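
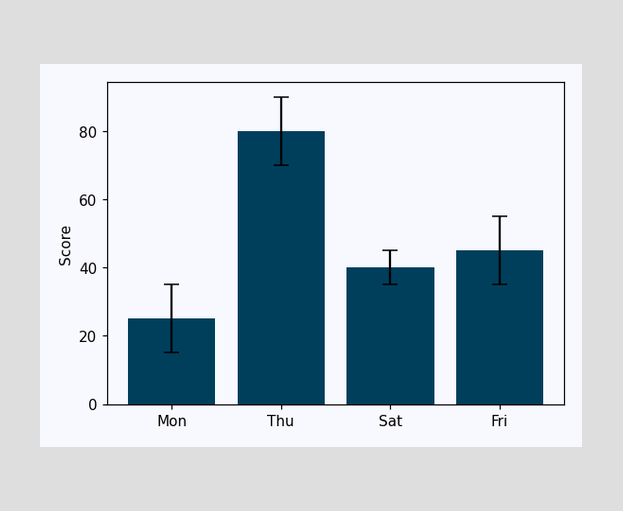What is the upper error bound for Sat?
The Sat bar's upper whisker reaches 45.

45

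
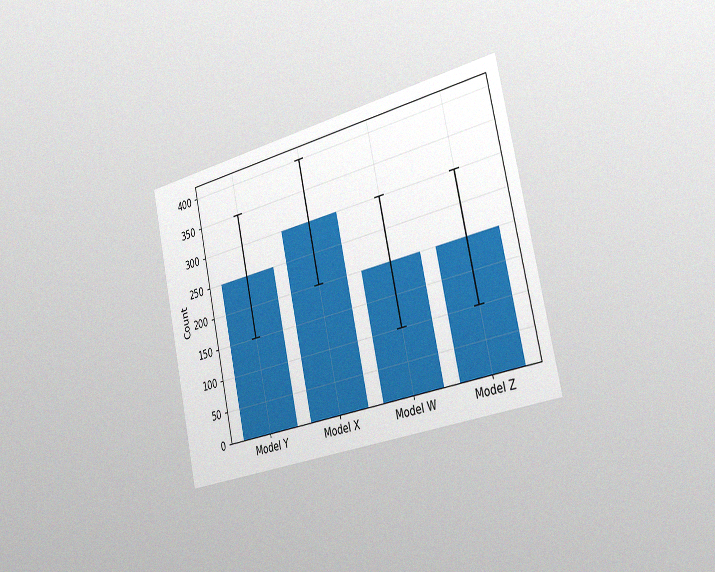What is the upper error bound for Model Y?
350

The chart is tilted about 12° counter-clockwise and viewed slightly from the right, with some photo noise. The Model Y bar's upper whisker reaches 350.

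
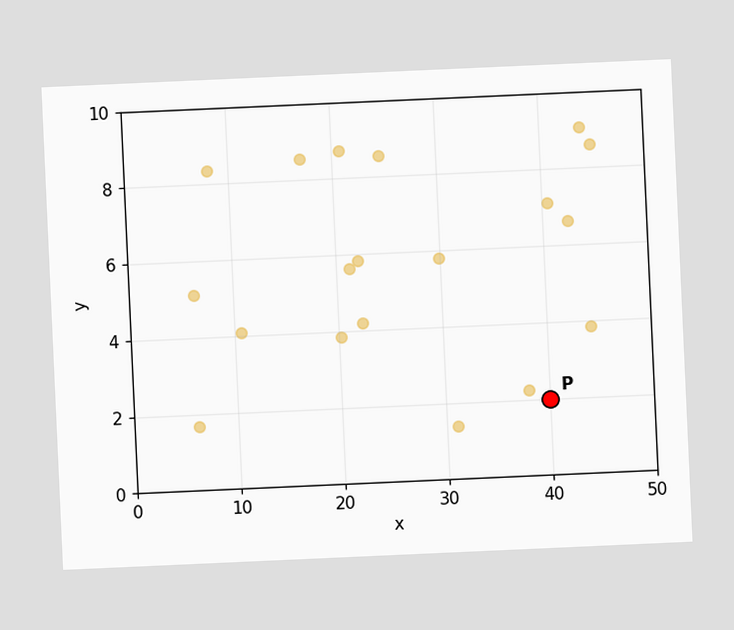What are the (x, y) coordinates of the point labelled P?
The chart is tilted about 3° counter-clockwise. Following the gridlines from P to each axis, P sits at (40, 2).

(40, 2)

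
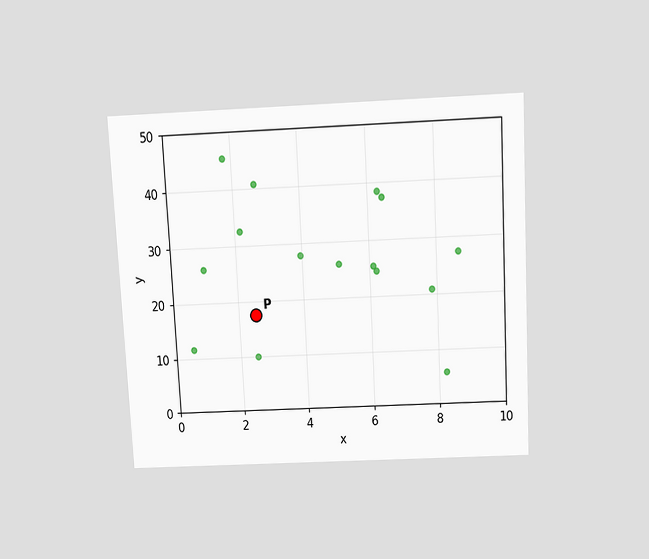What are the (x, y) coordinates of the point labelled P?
(2.5, 17.5)

The chart is tilted about 3° counter-clockwise and viewed slightly from above. Following the gridlines from P to each axis, P sits at (2.5, 17.5).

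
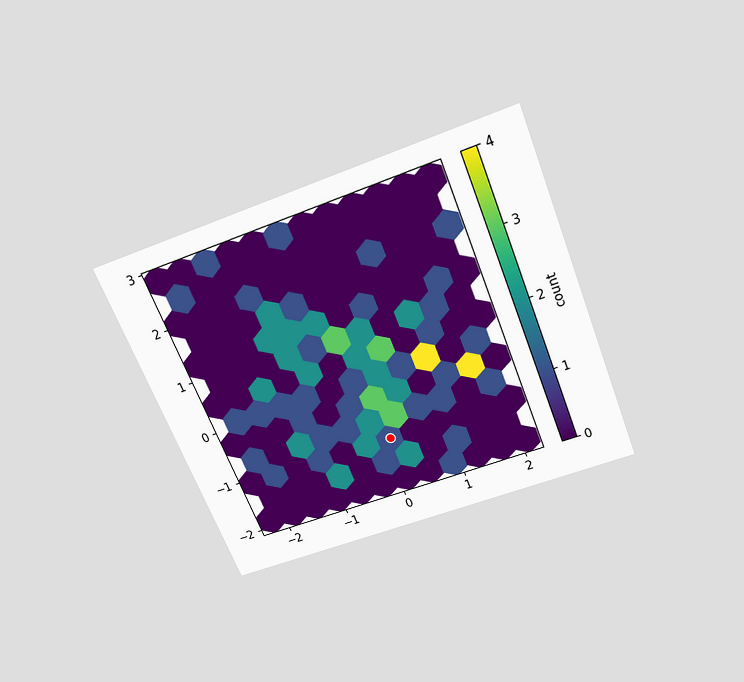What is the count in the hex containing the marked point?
The chart is tilted about 22° counter-clockwise and viewed slightly from above. The marked hex reads 1 on the colorbar.

1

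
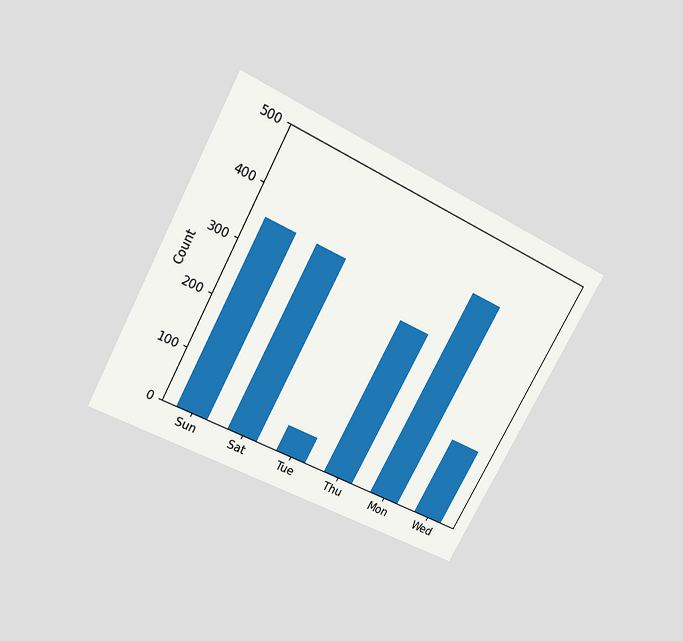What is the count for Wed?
150

The chart is tilted about 28° clockwise and viewed slightly from above. Reading along the chart's y-axis, the Wed bar reaches 150.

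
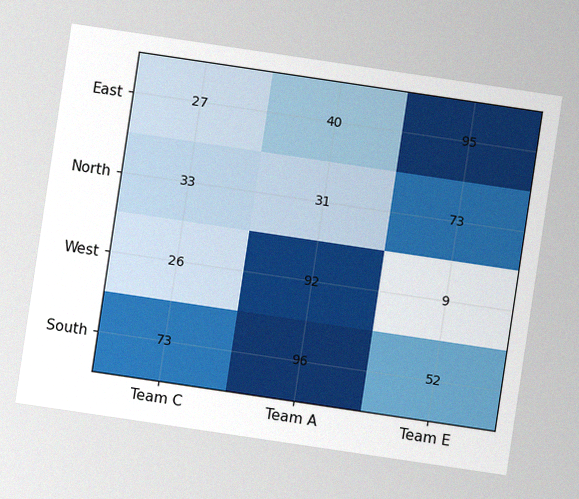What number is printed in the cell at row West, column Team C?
26

The chart is tilted about 8° clockwise, with some photo noise. The (West, Team C) cell reads 26.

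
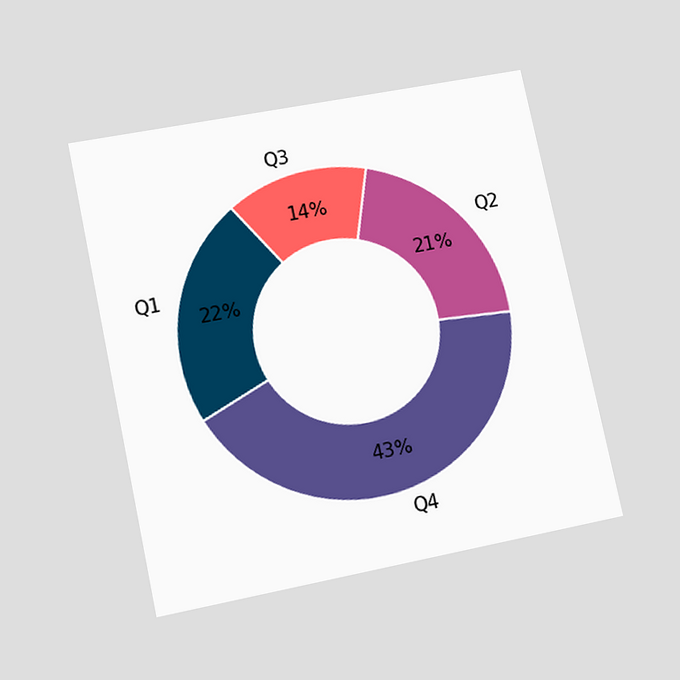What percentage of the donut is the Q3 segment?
The chart is tilted about 12° counter-clockwise and viewed at a slight angle. The Q3 segment takes up 14% of the ring.

14%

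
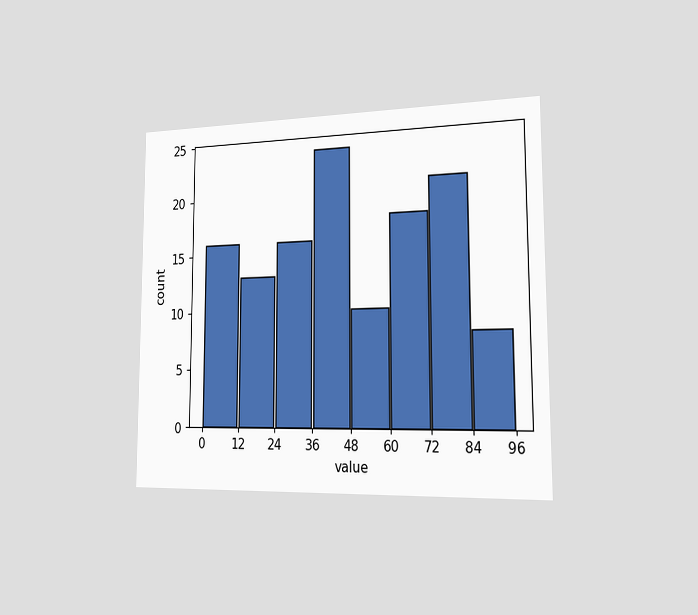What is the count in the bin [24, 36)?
The chart is viewed slightly from the right. The [24, 36) bin has height 16.

16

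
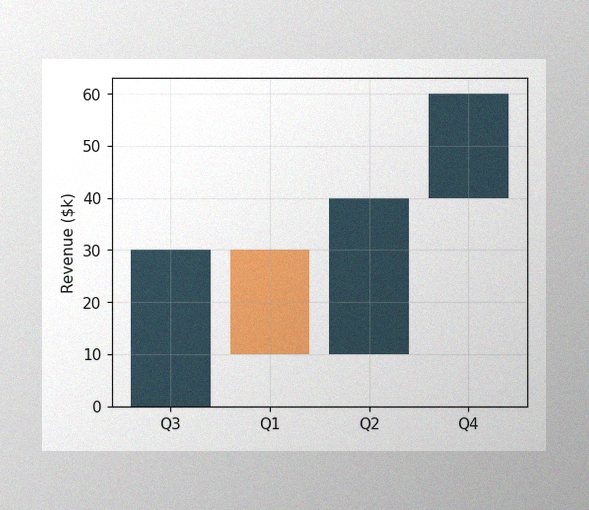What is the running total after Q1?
The image has some photo noise and uneven lighting. After Q1 the running total reaches $10k.

$10k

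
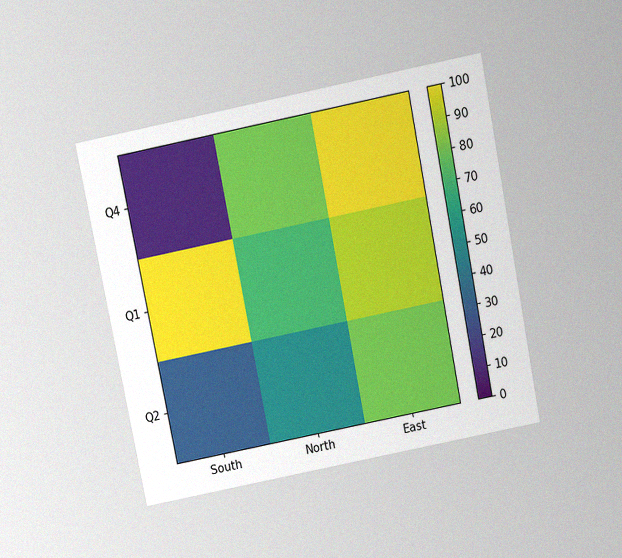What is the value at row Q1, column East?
The chart is tilted about 11° counter-clockwise and viewed slightly from above, with some photo noise. Matching cell (Q1, East) against the colorbar gives 90.

90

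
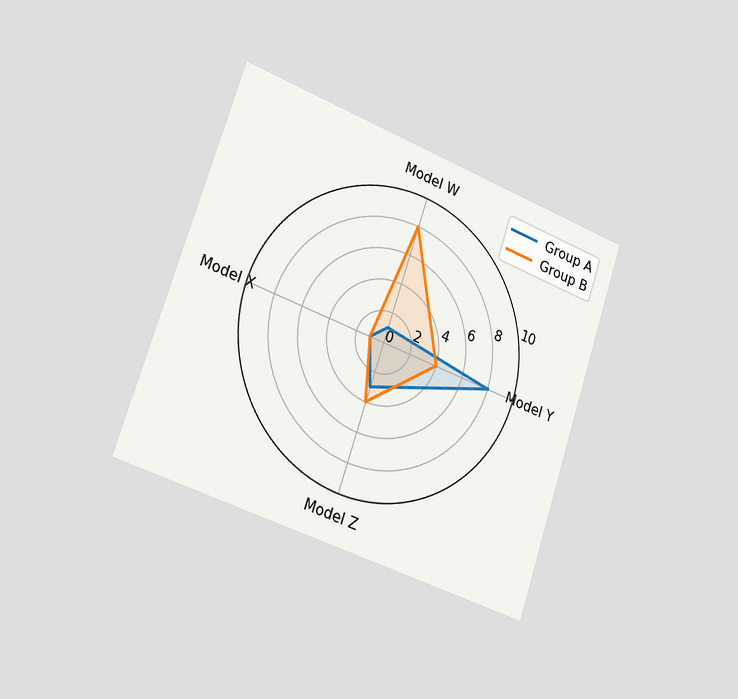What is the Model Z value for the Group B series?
The chart is tilted about 18° clockwise and viewed slightly from the left. On the Model Z axis, Group B reaches 4.

4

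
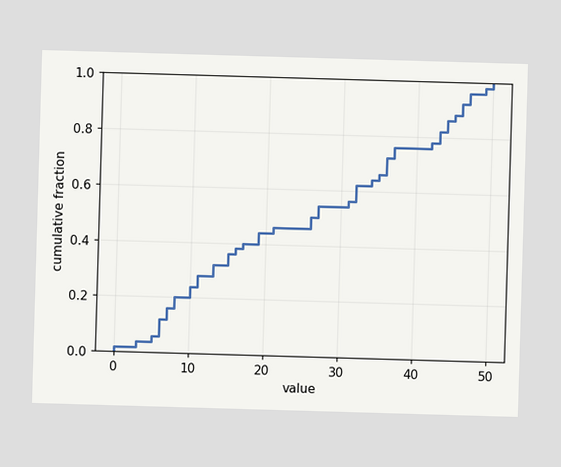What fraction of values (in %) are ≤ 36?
At x=36 the ECDF step is at 72%.

72%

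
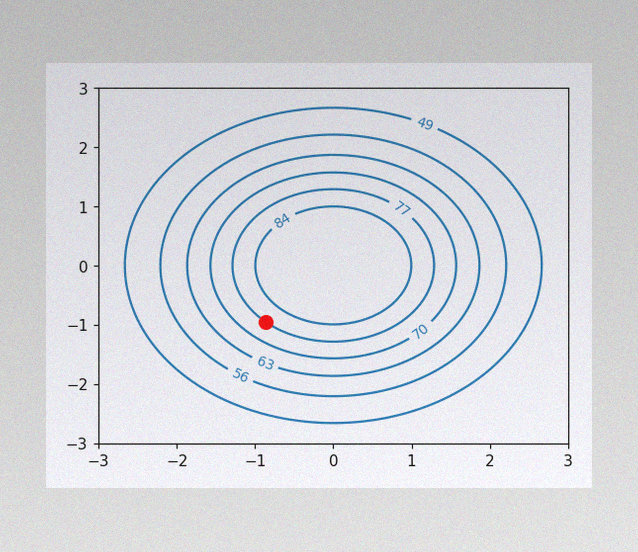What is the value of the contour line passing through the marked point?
77

The image has some photo noise and uneven lighting. The marked point sits on the contour labelled 77.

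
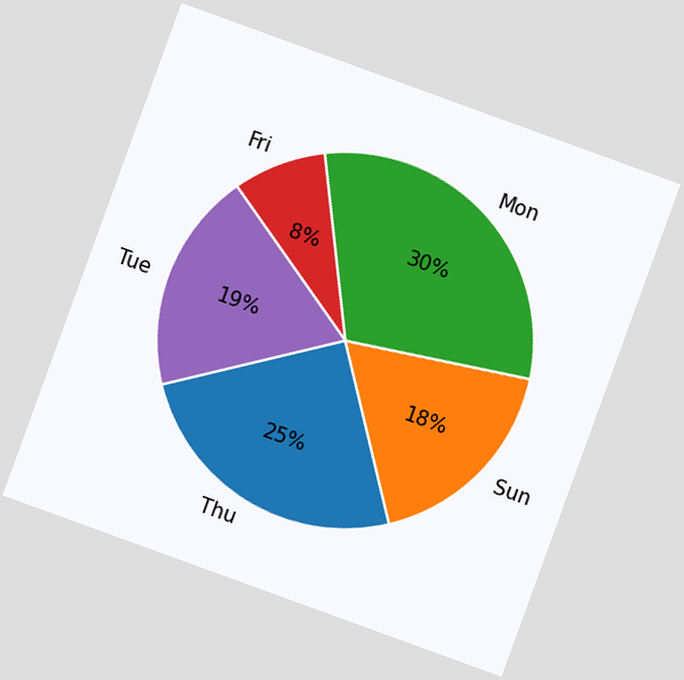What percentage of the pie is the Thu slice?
The chart is tilted about 20° clockwise. The Thu slice takes up 25% of the pie.

25%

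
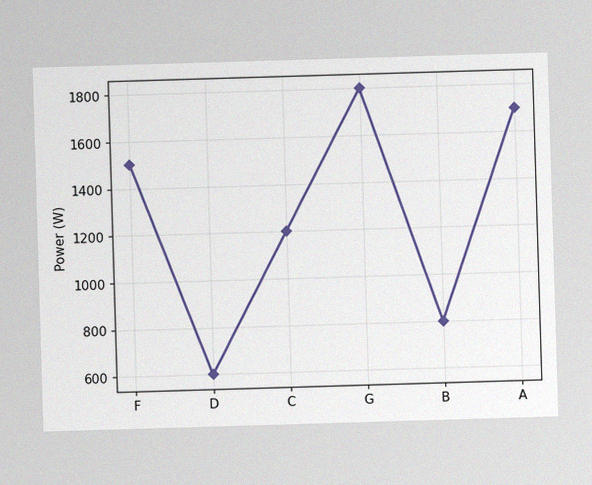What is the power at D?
600W

The image has some photo noise and uneven lighting. At D, the line is at 600W.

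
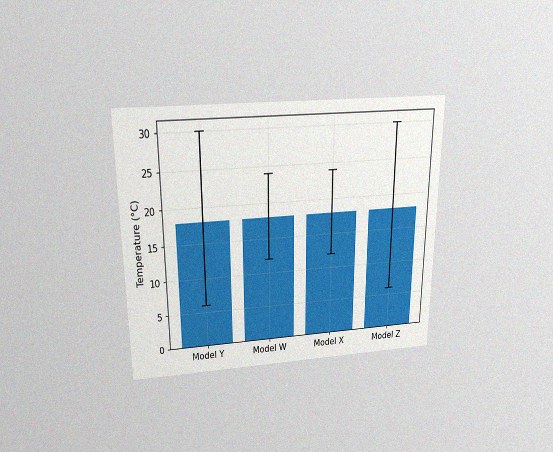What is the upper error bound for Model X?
The chart is viewed slightly from above, with some photo noise. The Model X bar's upper whisker reaches 24°C.

24°C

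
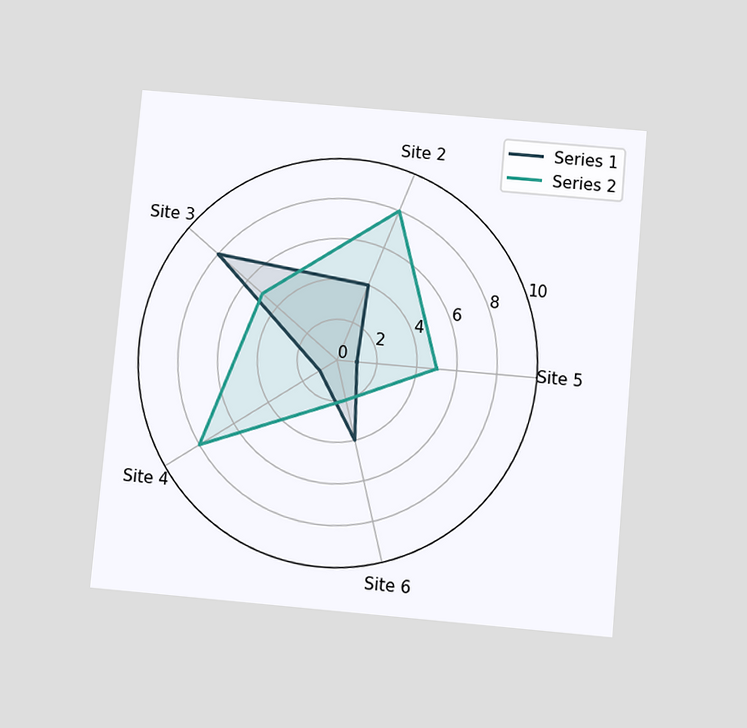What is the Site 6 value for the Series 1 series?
4

The chart is tilted about 5° clockwise and viewed slightly from below. On the Site 6 axis, Series 1 reaches 4.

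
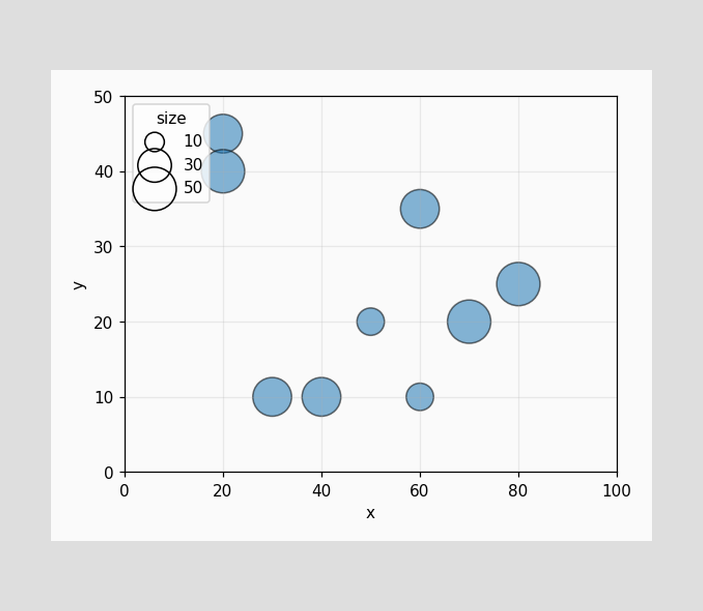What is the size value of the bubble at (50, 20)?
Matching the bubble at (50, 20) against the size legend gives 20.

20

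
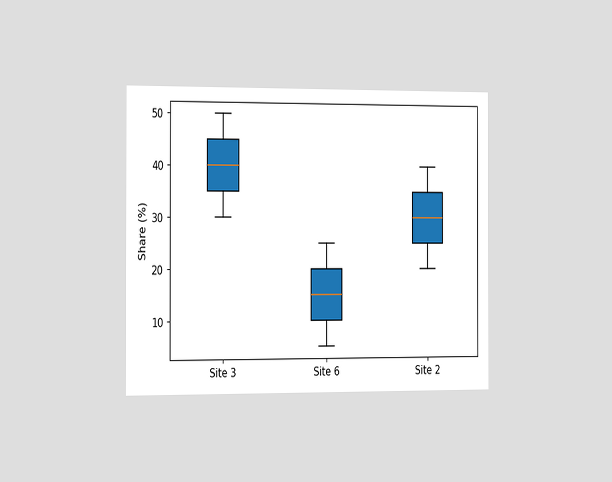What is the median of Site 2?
30%

The chart is viewed slightly from the left. The median line in the Site 2 box sits at 30%.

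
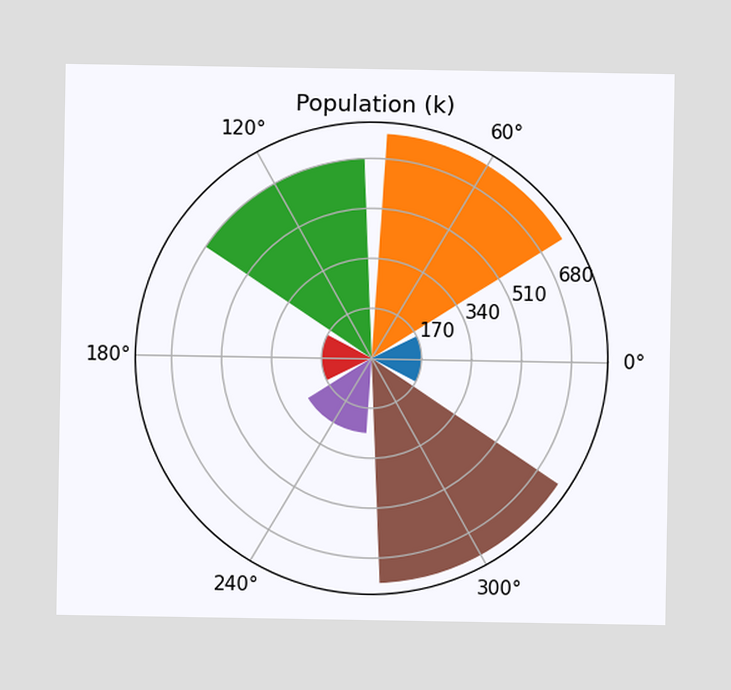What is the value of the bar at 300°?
765k

The bar at 300° reaches 765k on the radial axis.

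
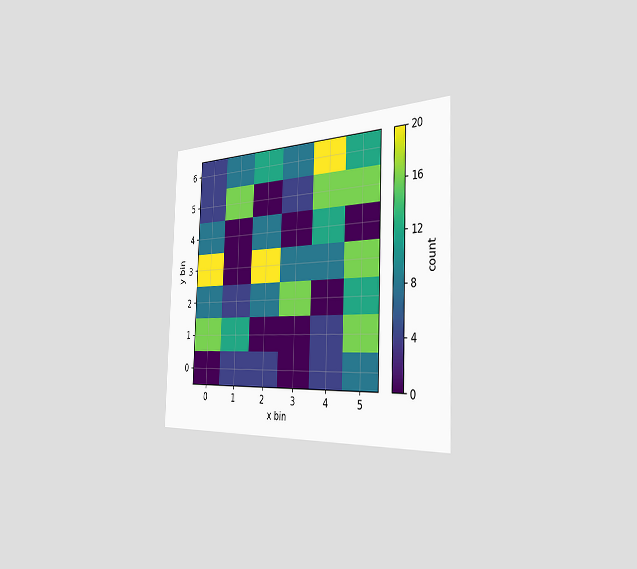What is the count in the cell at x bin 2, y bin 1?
The chart is tilted about 2° clockwise and viewed slightly from the right. Matching the cell (2, 1) against the colorbar gives 0.

0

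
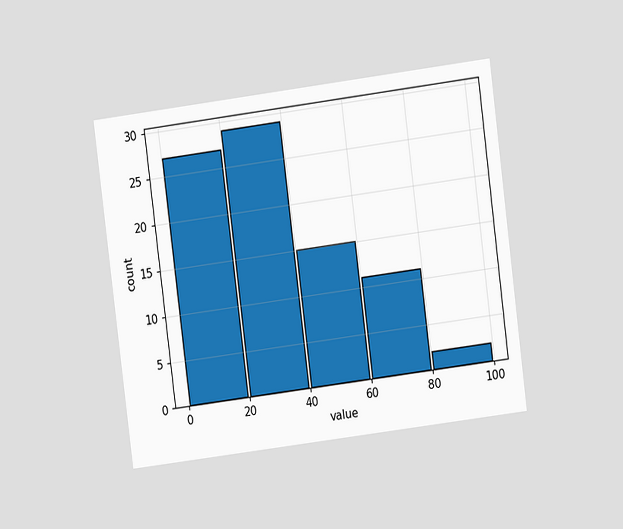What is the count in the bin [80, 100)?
The chart is tilted about 7° counter-clockwise and viewed at a slight angle. The [80, 100) bin has height 2.

2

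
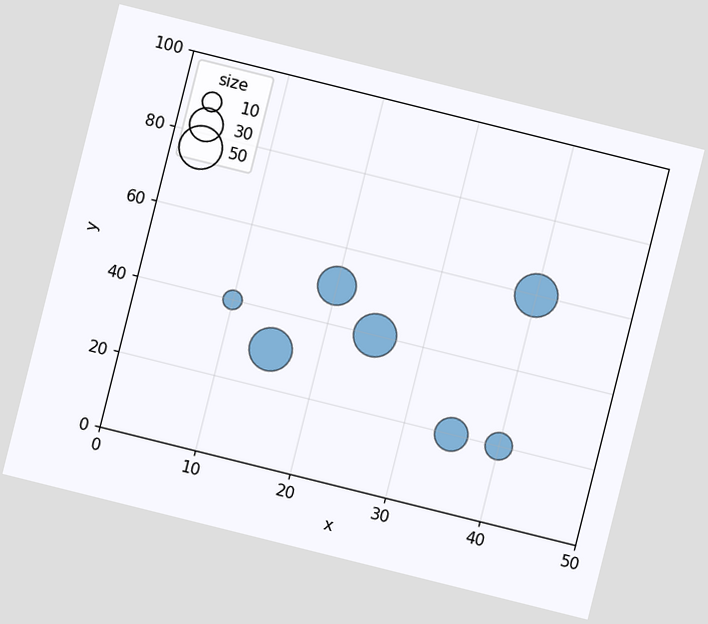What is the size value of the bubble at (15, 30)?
50

The chart is tilted about 14° clockwise. Matching the bubble at (15, 30) against the size legend gives 50.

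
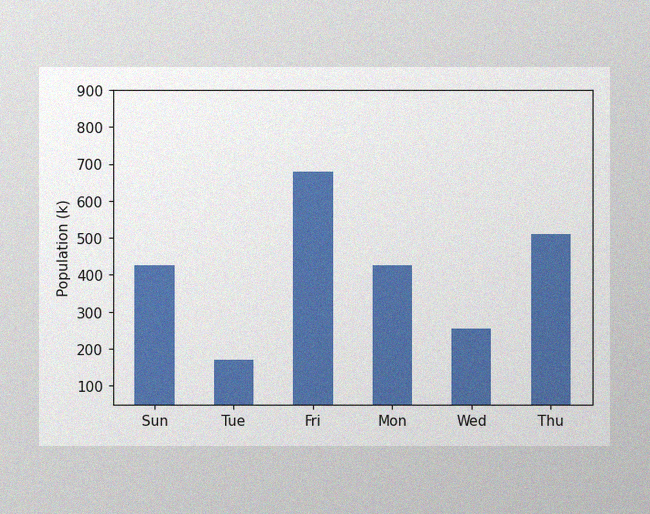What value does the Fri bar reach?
The image has some photo noise and uneven lighting. Reading along the chart's y-axis, the Fri bar reaches 680k.

680k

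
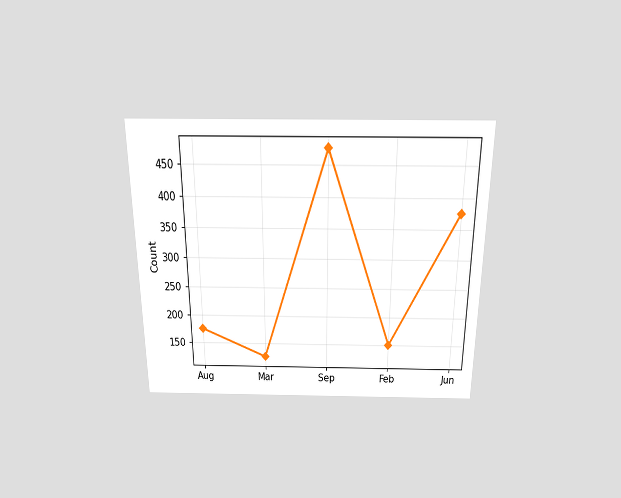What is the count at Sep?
475

The chart is viewed slightly from above. At Sep, the line is at 475.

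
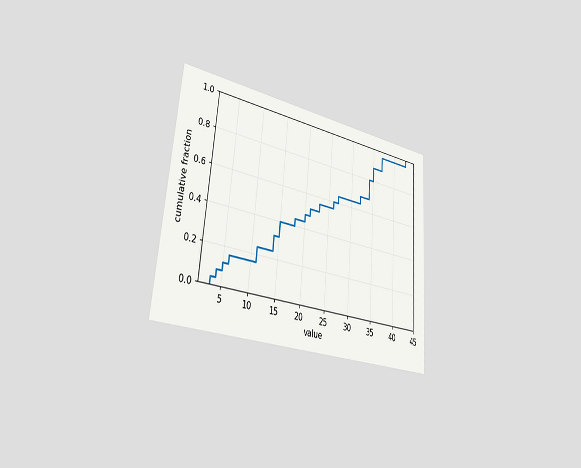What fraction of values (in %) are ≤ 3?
4%

The chart is tilted about 5° clockwise and viewed slightly from the left. At x=3 the ECDF step is at 4%.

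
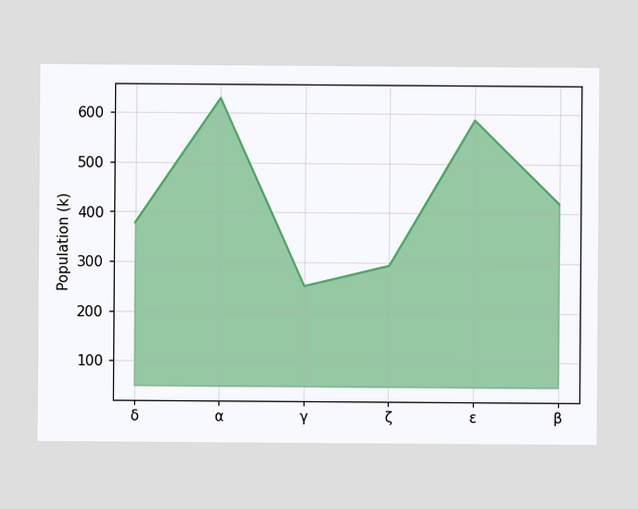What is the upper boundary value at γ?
252k

At γ the upper boundary is at 252k.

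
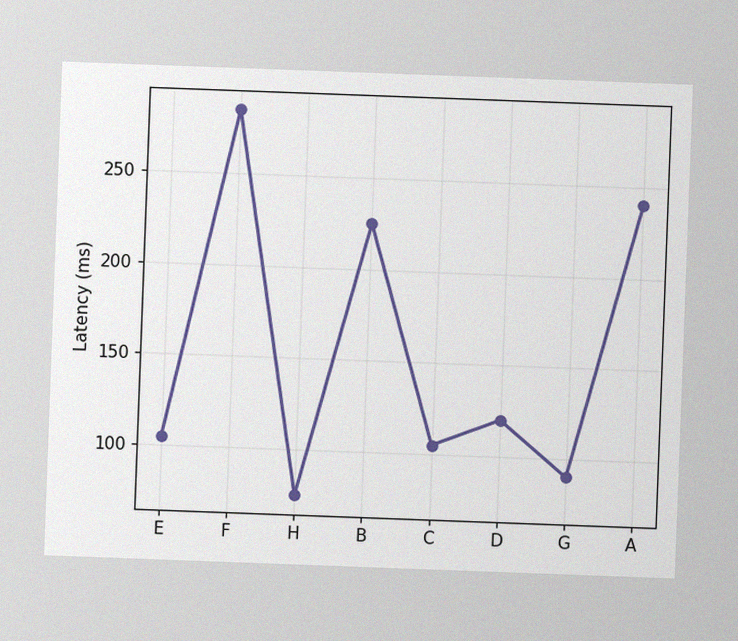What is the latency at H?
75ms

The chart is tilted about 2° clockwise, with some photo noise. At H, the line is at 75ms.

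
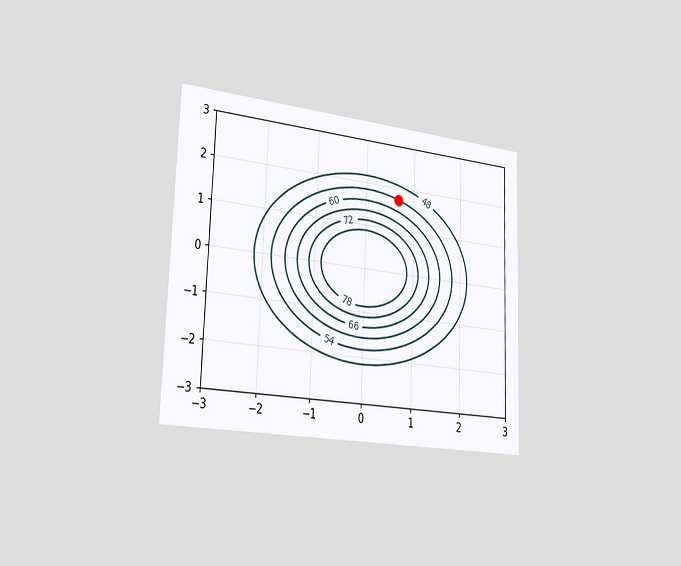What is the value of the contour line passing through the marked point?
54

The chart is tilted about 2° clockwise and viewed slightly from the left. The marked point sits on the contour labelled 54.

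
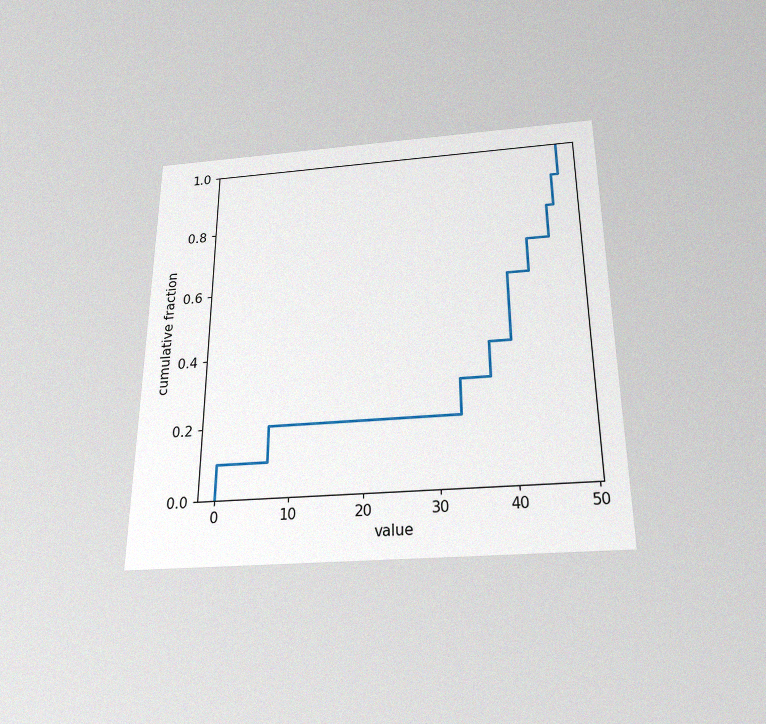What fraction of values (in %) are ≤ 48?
100%

The chart is viewed slightly from below, with some photo noise. At x=48 the ECDF step is at 100%.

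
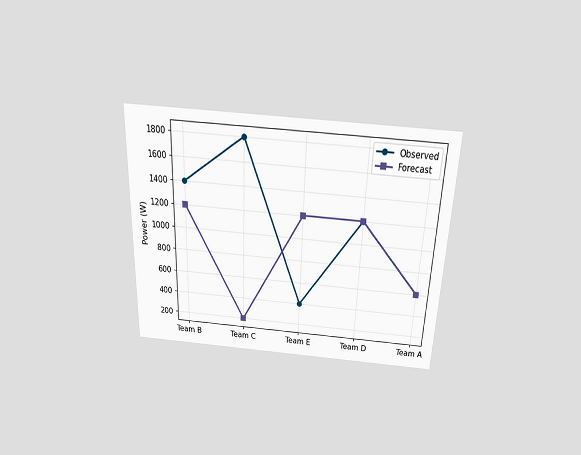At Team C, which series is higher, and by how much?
Observed, by 1600W

The chart is tilted about 2° clockwise and viewed slightly from above. At Team C, Observed sits above the other line by 1600W.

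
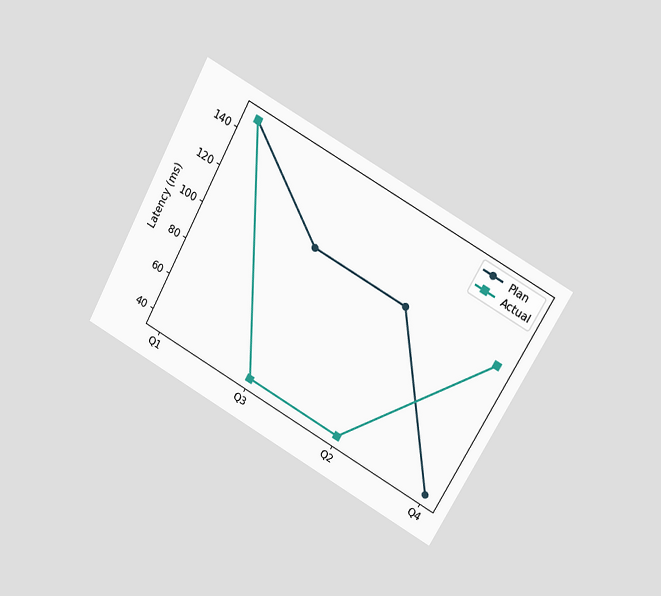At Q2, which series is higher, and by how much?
The chart is tilted about 29° clockwise and viewed at a slight angle. At Q2, Plan sits above the other line by 74ms.

Plan, by 74ms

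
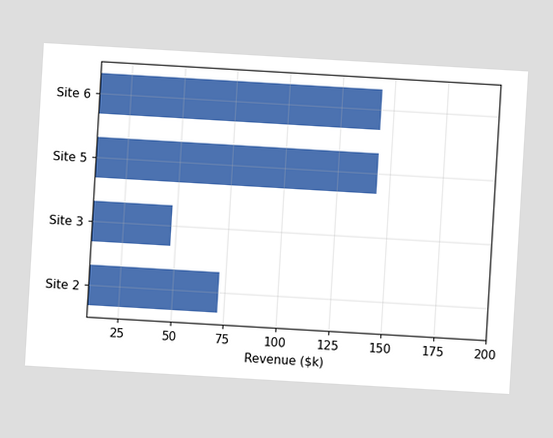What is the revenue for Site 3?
The chart is tilted about 3° clockwise. Reading along the chart's x-axis, the Site 3 bar reaches $48k.

$48k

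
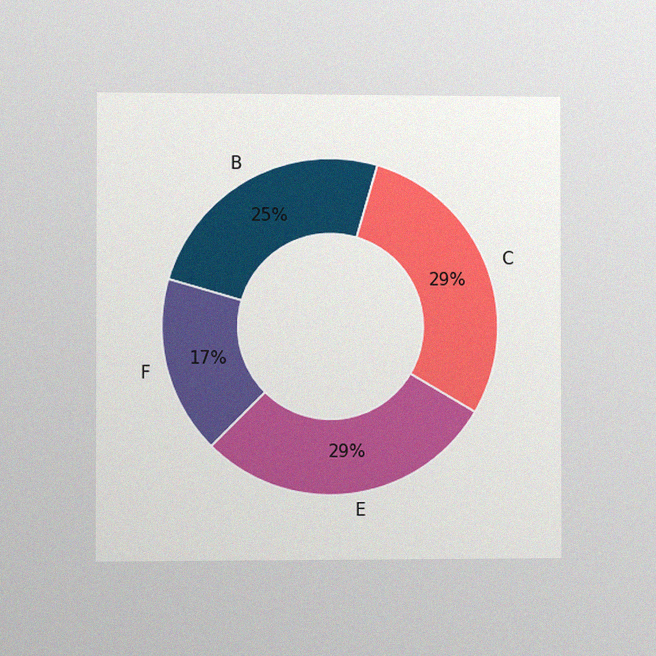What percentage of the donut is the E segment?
The chart is viewed slightly from the left, with some photo noise. The E segment takes up 29% of the ring.

29%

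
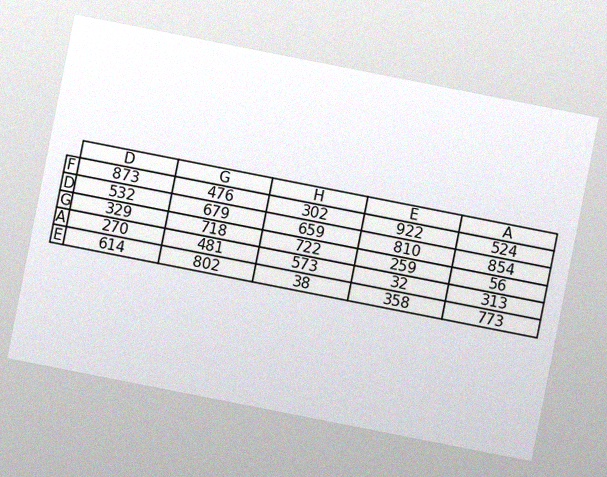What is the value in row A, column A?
313

The chart is tilted about 11° clockwise, with some photo noise. The (A, A) cell reads 313.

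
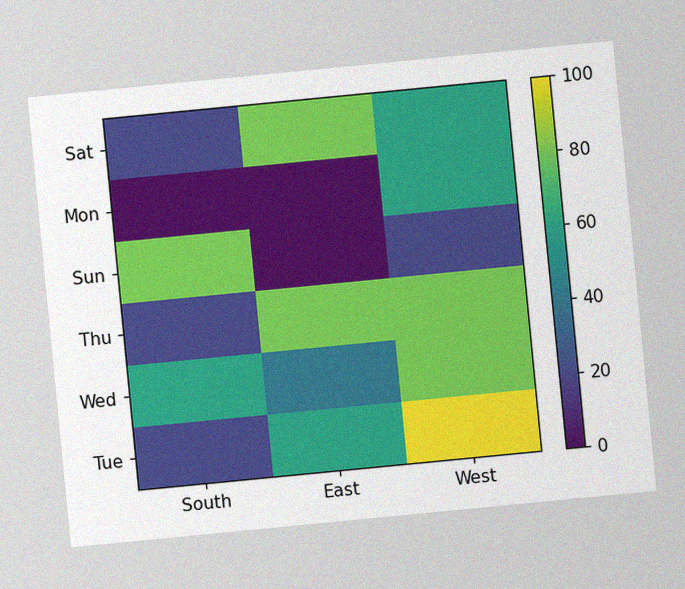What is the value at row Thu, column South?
The chart is tilted about 6° counter-clockwise, with some photo noise. Matching cell (Thu, South) against the colorbar gives 20.

20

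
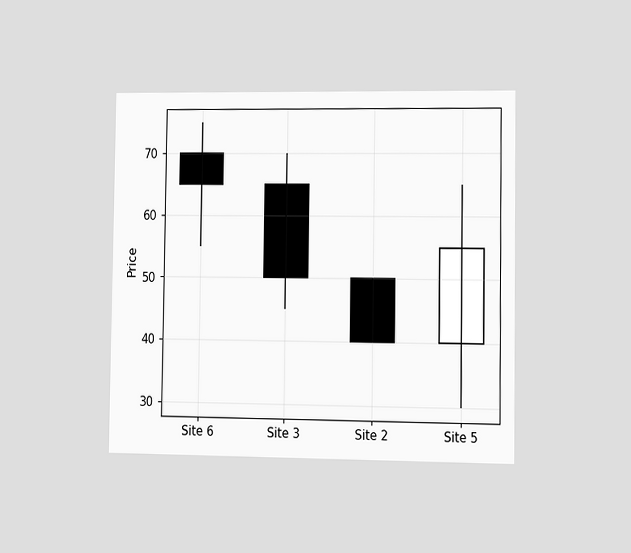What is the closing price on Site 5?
55

The chart is viewed slightly from the right. The Site 5 candle closes at 55.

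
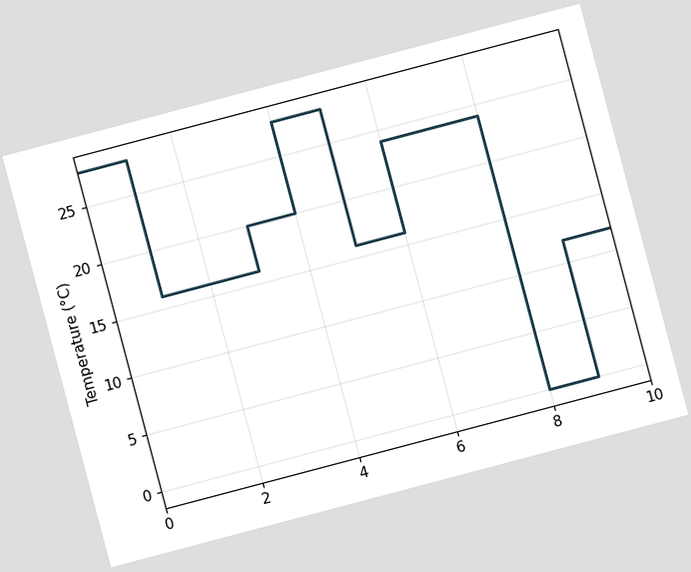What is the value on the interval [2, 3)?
The chart is tilted about 15° counter-clockwise. On [2, 3) the step sits at 16°C.

16°C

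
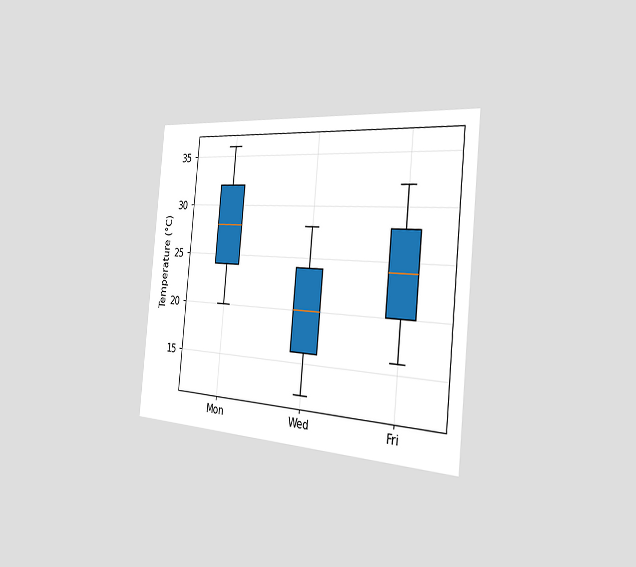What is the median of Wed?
The chart is tilted about 5° clockwise and viewed slightly from the right. The median line in the Wed box sits at 20°C.

20°C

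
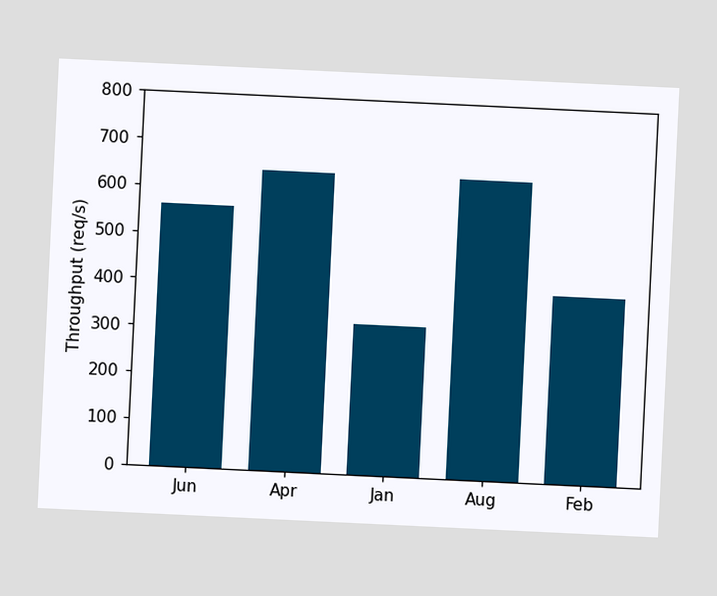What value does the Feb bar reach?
The chart is tilted about 3° clockwise. Reading along the chart's y-axis, the Feb bar reaches 400req/s.

400req/s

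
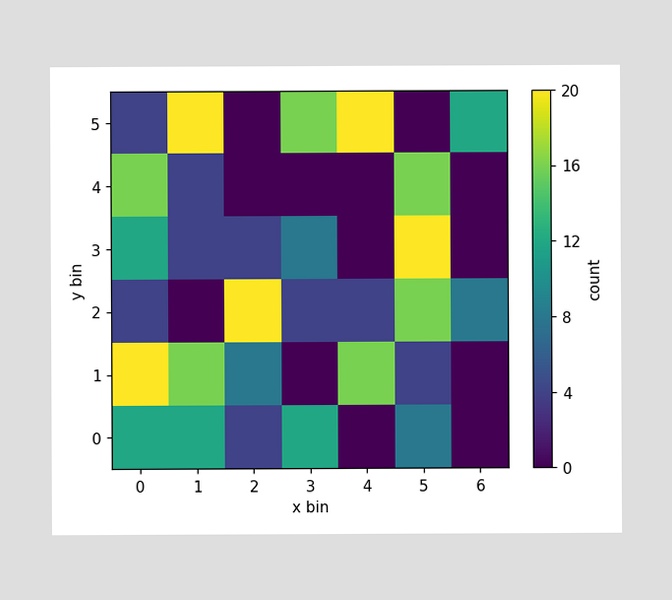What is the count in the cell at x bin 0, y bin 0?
Matching the cell (0, 0) against the colorbar gives 12.

12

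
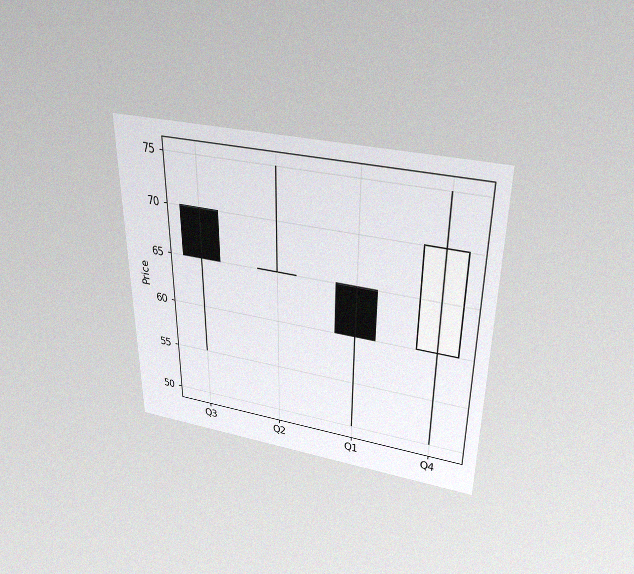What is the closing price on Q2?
65

The chart is viewed slightly from above, with some photo noise. The Q2 candle closes at 65.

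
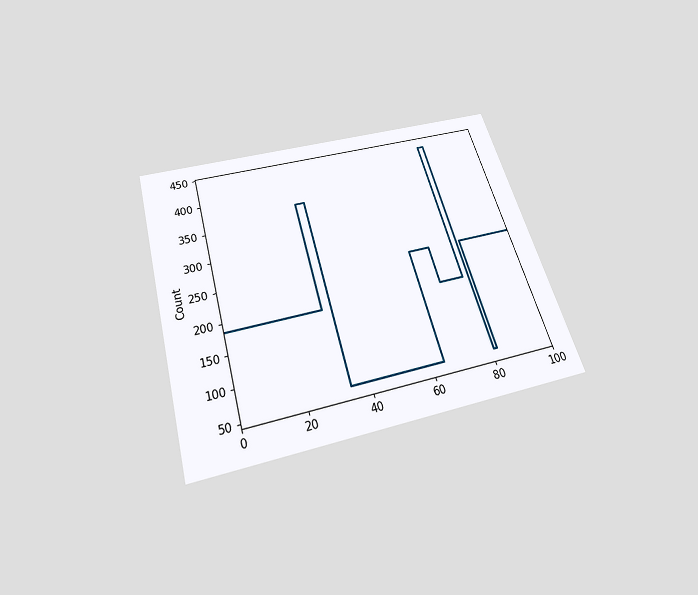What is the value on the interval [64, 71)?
The chart is tilted about 16° counter-clockwise and viewed slightly from below. On [64, 71) the step sits at 248.

248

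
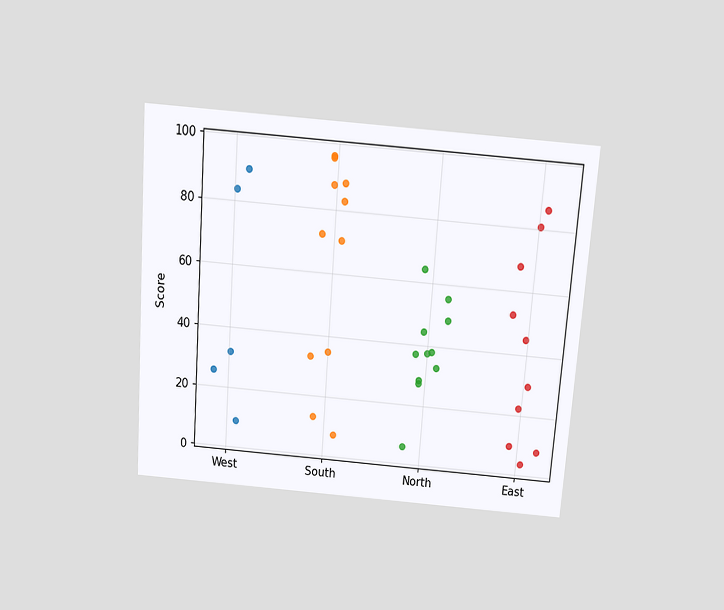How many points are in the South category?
11

The chart is tilted about 4° clockwise and viewed slightly from above. Counting the markers in the South column gives 11.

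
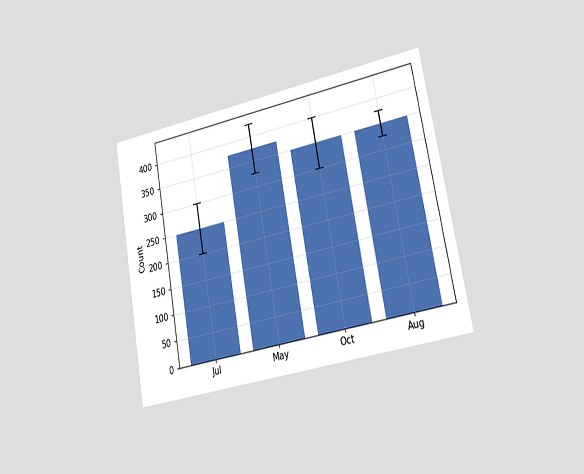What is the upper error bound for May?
425

The chart is tilted about 10° counter-clockwise and viewed slightly from the right. The May bar's upper whisker reaches 425.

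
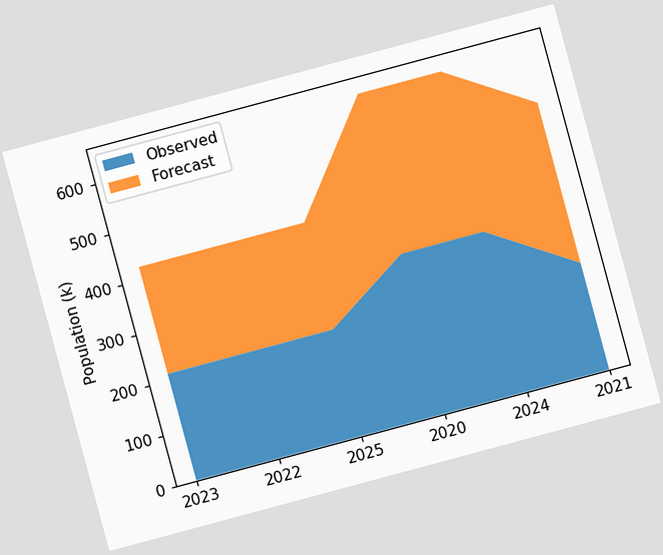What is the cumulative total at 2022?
424k

The chart is tilted about 15° counter-clockwise. The stacked total at 2022 reaches 424k.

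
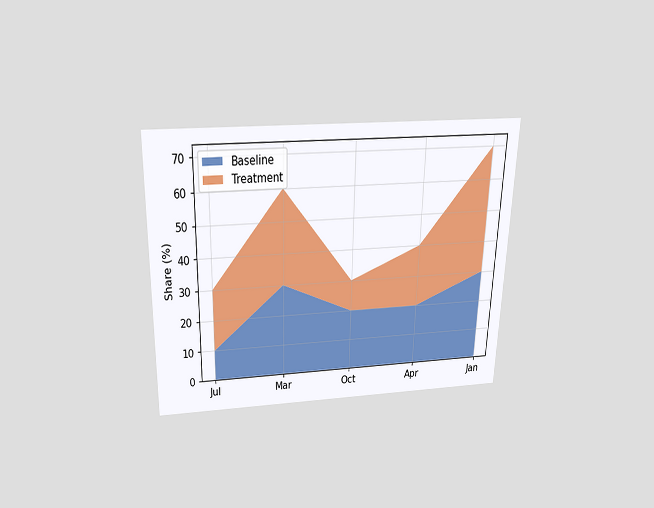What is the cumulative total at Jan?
The chart is viewed slightly from above. The stacked total at Jan reaches 70%.

70%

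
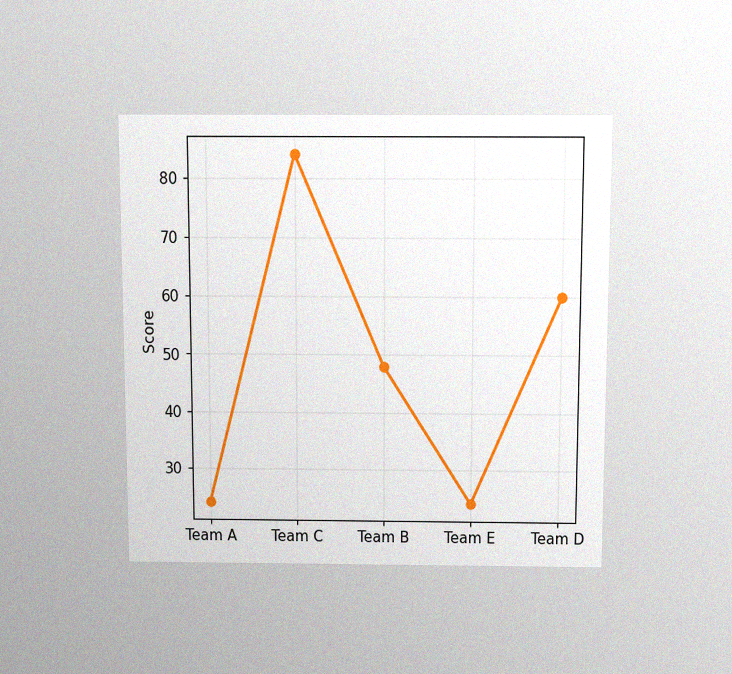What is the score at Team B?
The chart is viewed slightly from above, with some photo noise. At Team B, the line is at 48.

48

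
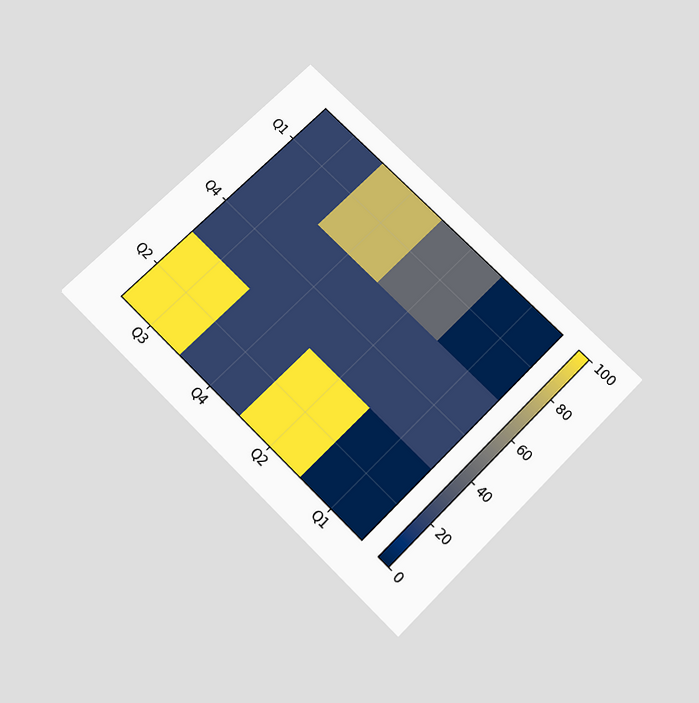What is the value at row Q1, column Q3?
20

The chart is tilted about 45° clockwise and viewed slightly from below. Matching cell (Q1, Q3) against the colorbar gives 20.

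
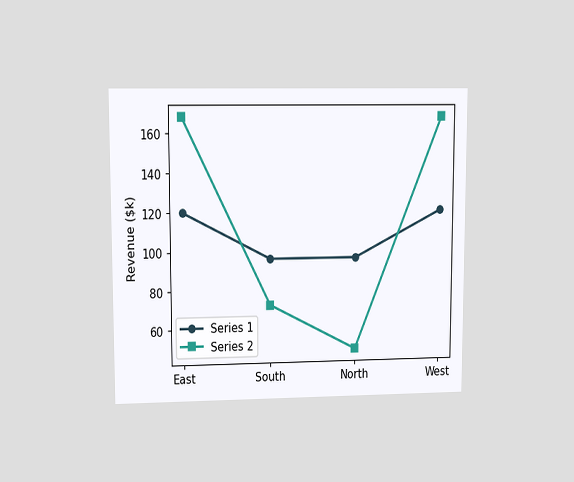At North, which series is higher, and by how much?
Series 1, by $48k

The chart is viewed at a slight angle. At North, Series 1 sits above the other line by $48k.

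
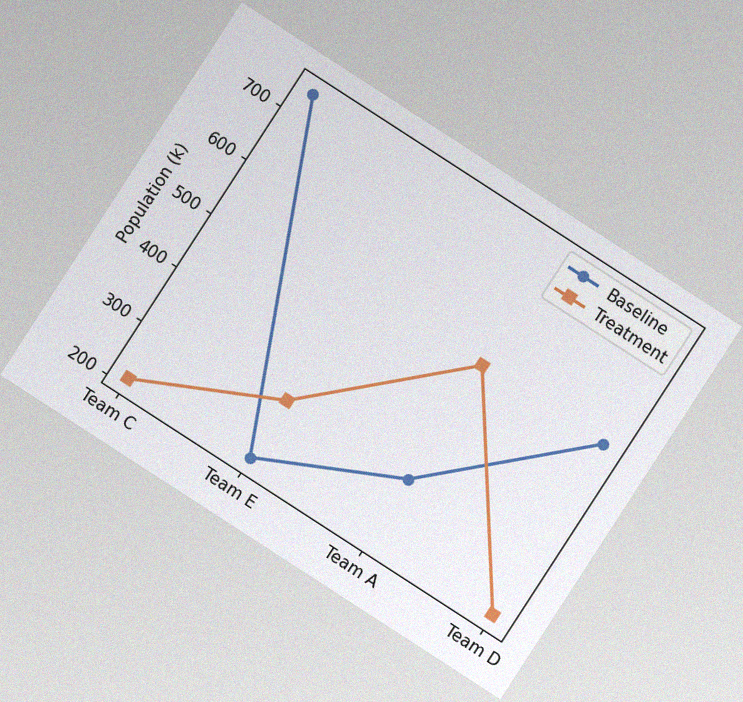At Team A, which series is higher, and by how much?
The chart is tilted about 33° clockwise, with some photo noise. At Team A, Treatment sits above the other line by 212k.

Treatment, by 212k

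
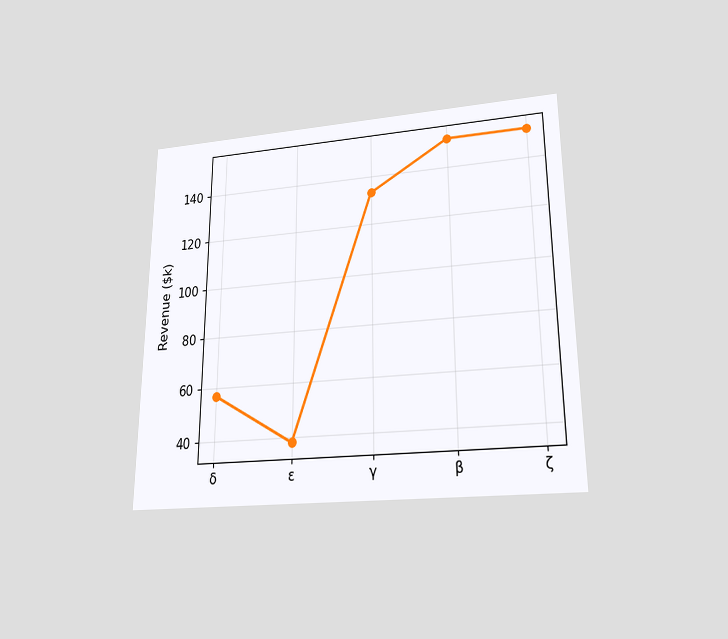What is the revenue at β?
$152k

The chart is viewed slightly from below. At β, the line is at $152k.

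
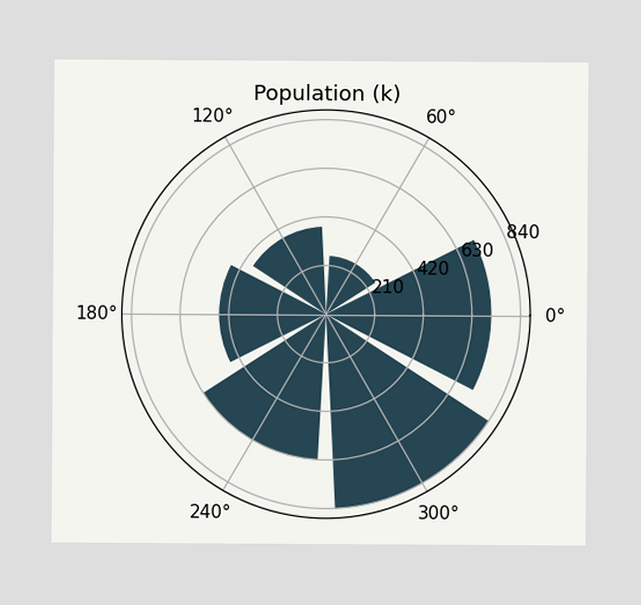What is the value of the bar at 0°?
The bar at 0° reaches 714k on the radial axis.

714k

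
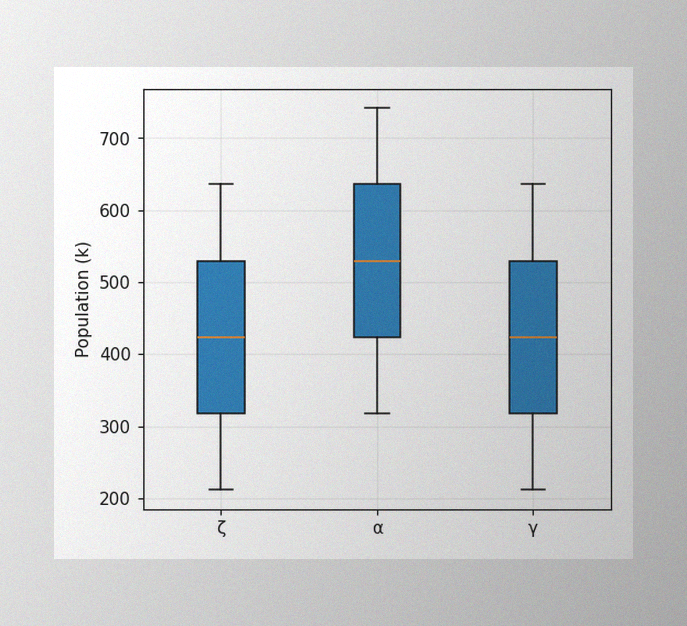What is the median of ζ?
424k

The image has some photo noise and uneven lighting. The median line in the ζ box sits at 424k.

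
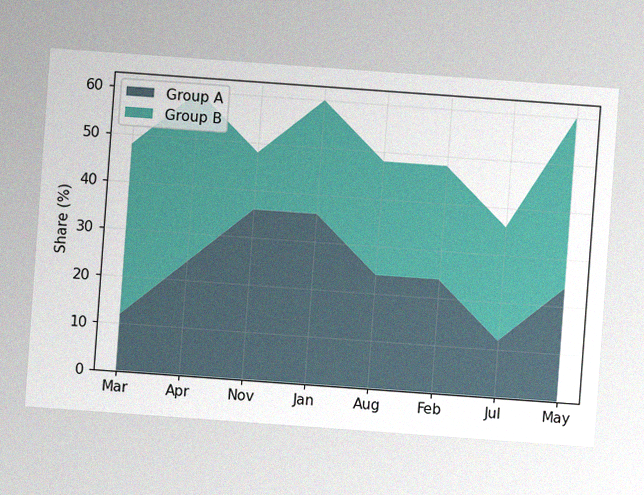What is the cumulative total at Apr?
The chart is tilted about 4° clockwise, with some photo noise. The stacked total at Apr reaches 60%.

60%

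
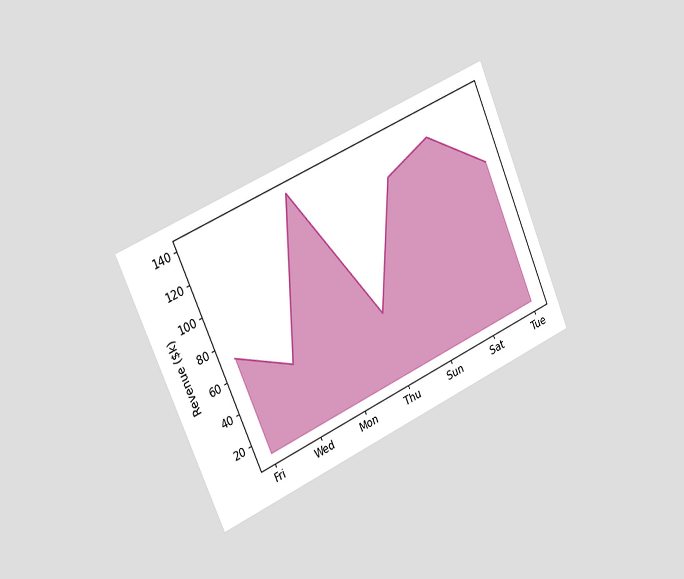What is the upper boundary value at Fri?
The chart is tilted about 23° counter-clockwise and viewed slightly from the left. At Fri the upper boundary is at $70k.

$70k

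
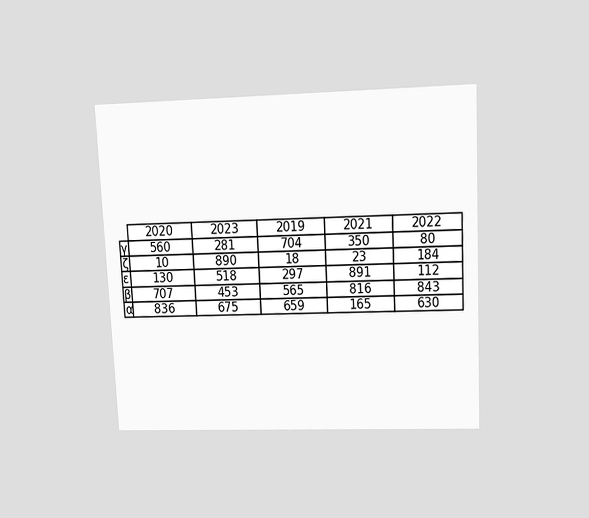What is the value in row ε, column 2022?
112

The chart is tilted about 3° counter-clockwise and viewed slightly from above. The (ε, 2022) cell reads 112.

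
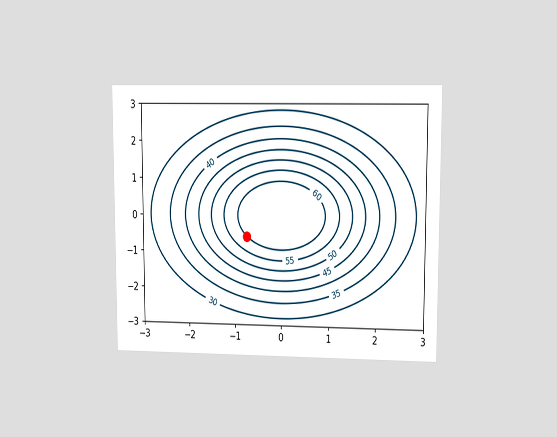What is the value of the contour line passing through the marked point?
60

The chart is viewed at a slight angle. The marked point sits on the contour labelled 60.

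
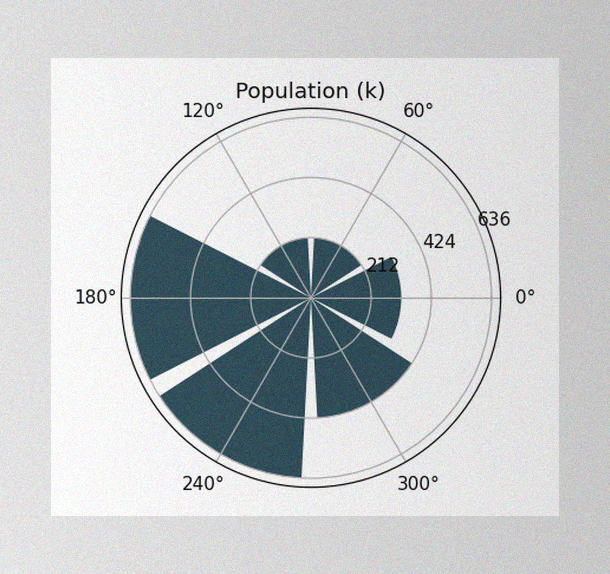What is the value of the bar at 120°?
The image has some photo noise and uneven lighting. The bar at 120° reaches 212k on the radial axis.

212k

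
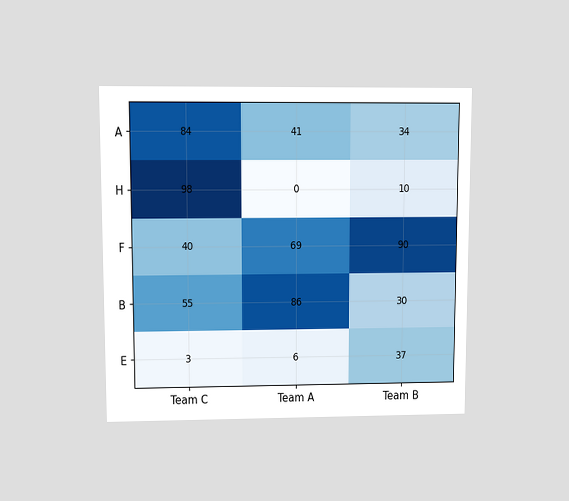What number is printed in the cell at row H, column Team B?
10

The chart is viewed at a slight angle. The (H, Team B) cell reads 10.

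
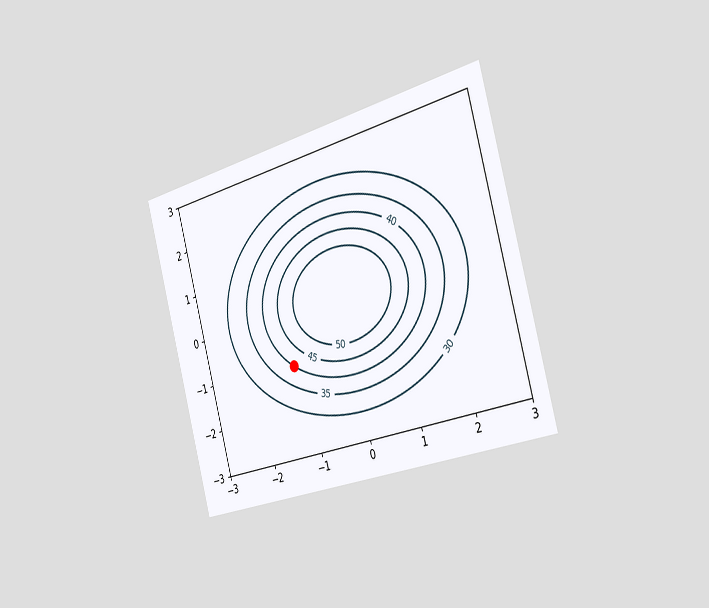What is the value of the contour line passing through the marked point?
The chart is tilted about 15° counter-clockwise and viewed slightly from the right. The marked point sits on the contour labelled 40.

40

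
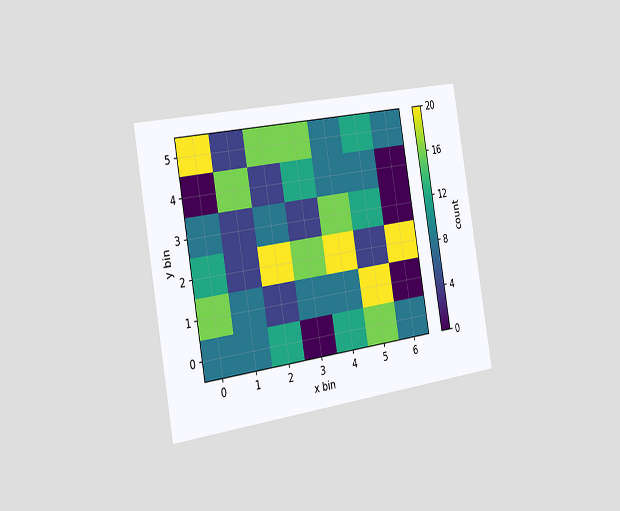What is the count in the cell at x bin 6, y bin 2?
20

The chart is tilted about 10° counter-clockwise and viewed slightly from the left. Matching the cell (6, 2) against the colorbar gives 20.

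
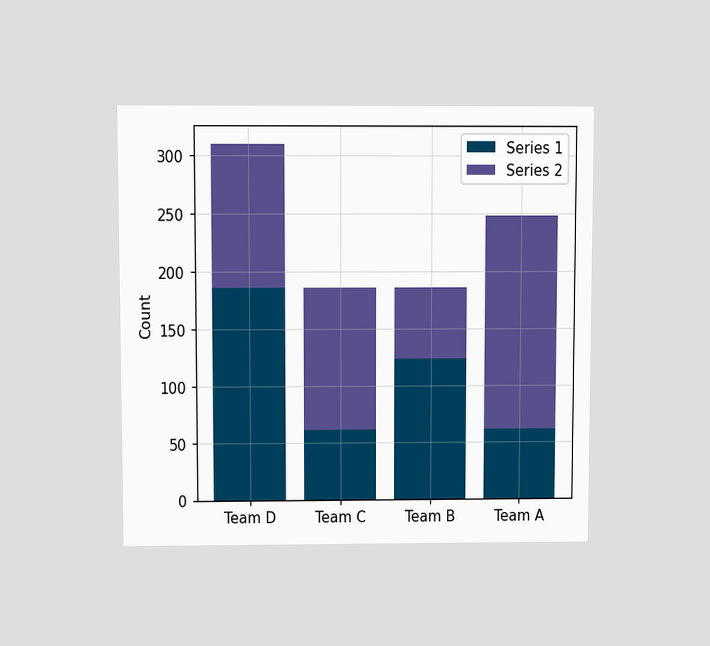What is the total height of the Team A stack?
248

The chart is viewed slightly from above. The Team A stack's top reaches 248 on the y-axis.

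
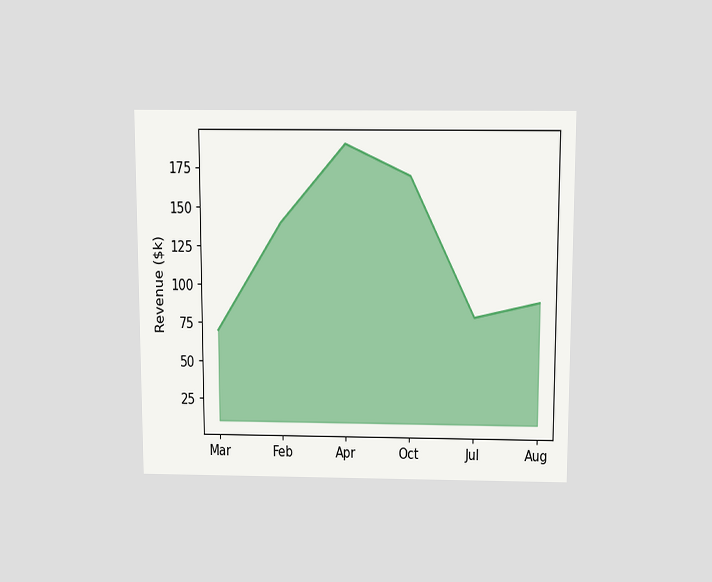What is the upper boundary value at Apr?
$190k

The chart is viewed slightly from above. At Apr the upper boundary is at $190k.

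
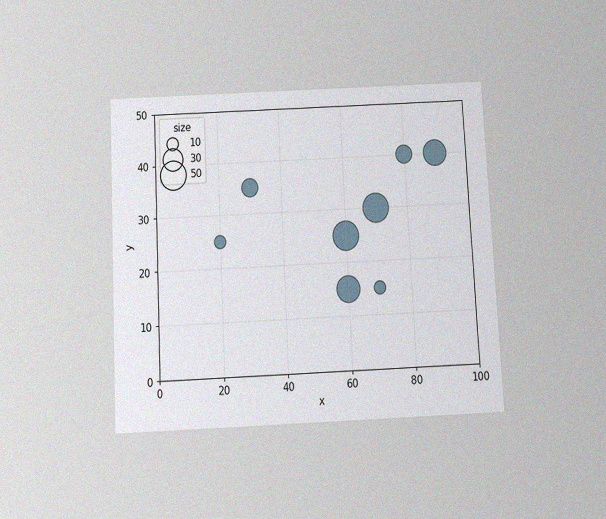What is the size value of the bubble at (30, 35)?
20

The chart is tilted about 3° counter-clockwise and viewed slightly from below, with some photo noise. Matching the bubble at (30, 35) against the size legend gives 20.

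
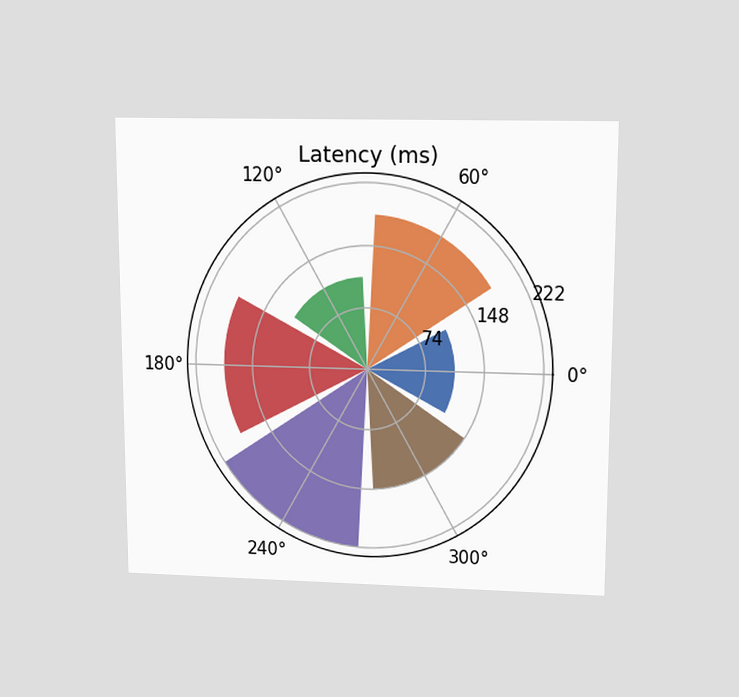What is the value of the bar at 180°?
185ms

The chart is viewed slightly from above. The bar at 180° reaches 185ms on the radial axis.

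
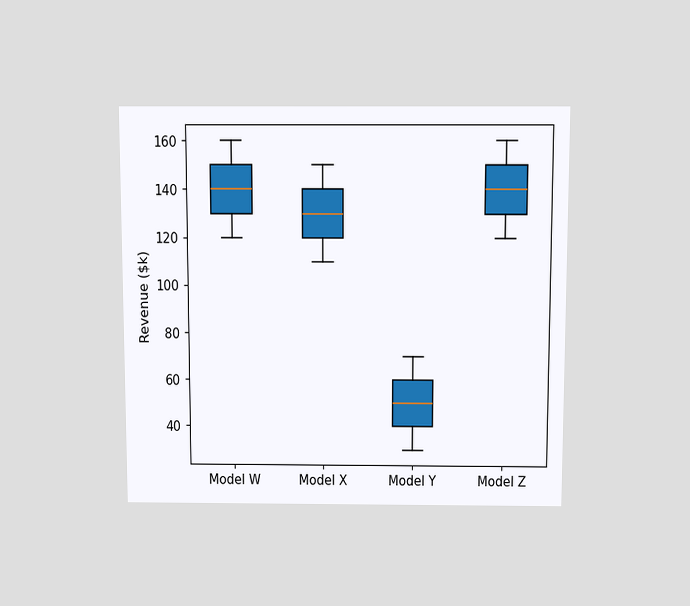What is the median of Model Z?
$140k

The chart is viewed slightly from above. The median line in the Model Z box sits at $140k.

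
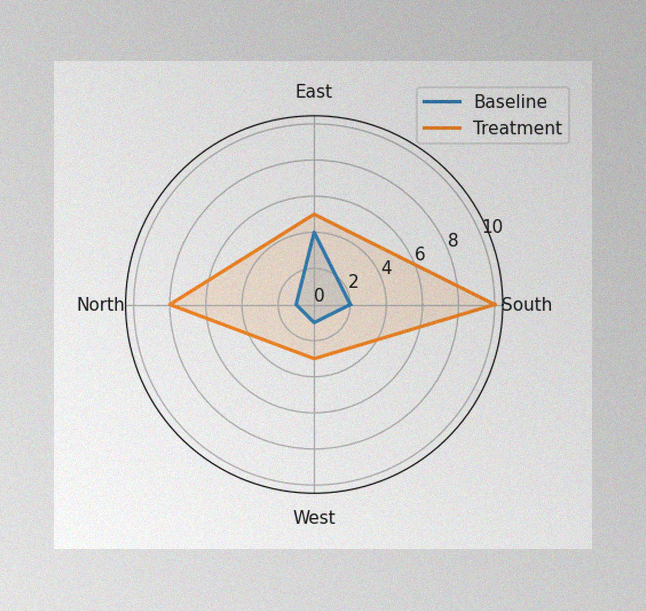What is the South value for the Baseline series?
2

The image has some photo noise and uneven lighting. On the South axis, Baseline reaches 2.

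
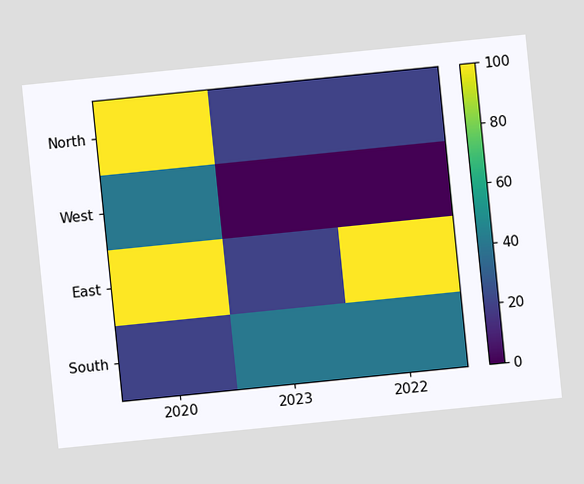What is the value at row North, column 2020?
100

The chart is tilted about 6° counter-clockwise. Matching cell (North, 2020) against the colorbar gives 100.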